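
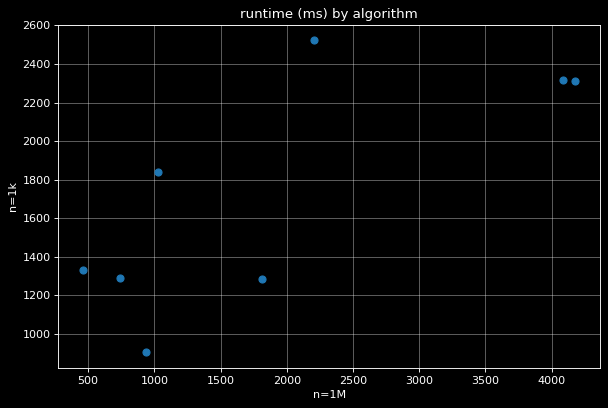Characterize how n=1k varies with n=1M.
Points are positively correlated; strong (|r| ≈ 0.8).

positive, strong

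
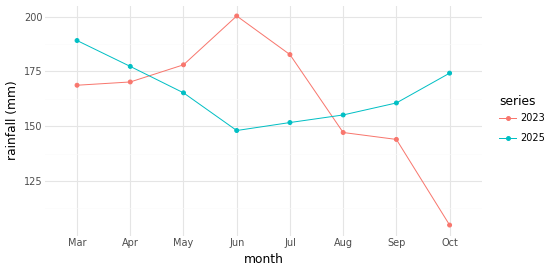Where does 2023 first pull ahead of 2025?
May

Apr: 2023 ≈ 170 vs 2025 ≈ 180 (not yet); May: 2023 ≈ 180 vs 2025 ≈ 170 (first crossover).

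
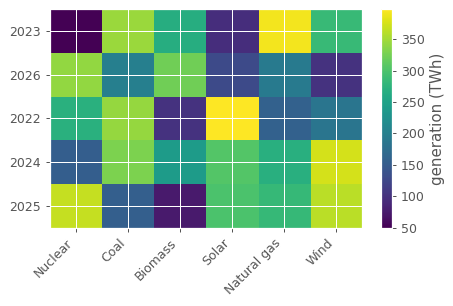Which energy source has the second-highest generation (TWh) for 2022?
Coal

Top 3 for 2022: Solar ≈ 400, Coal ≈ 350, Nuclear ≈ 250.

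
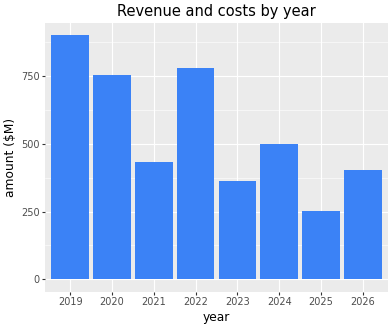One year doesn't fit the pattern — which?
2019 ≈ 900; the rest sit between ≈ 300 and ≈ 800.

2019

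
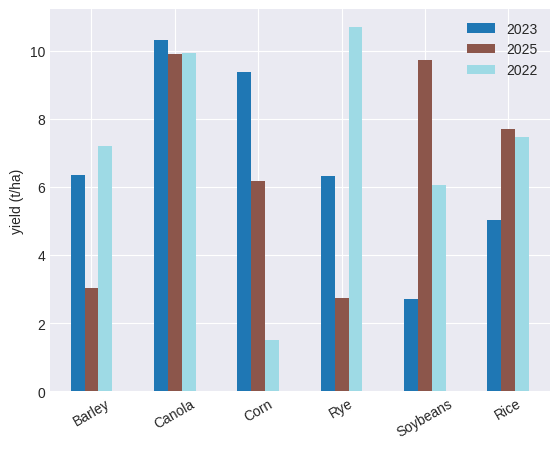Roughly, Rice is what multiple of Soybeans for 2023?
Rice ≈ 5, Soybeans ≈ 3; 5/3 ≈ 1.67.

≈ 1.67×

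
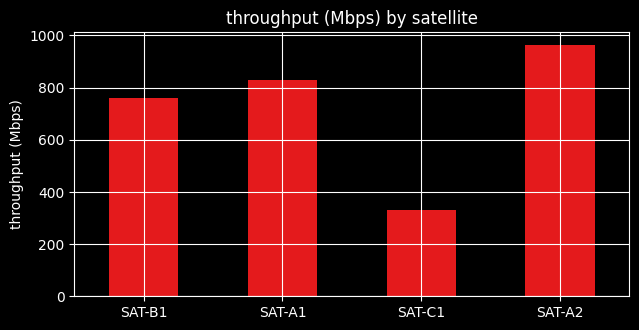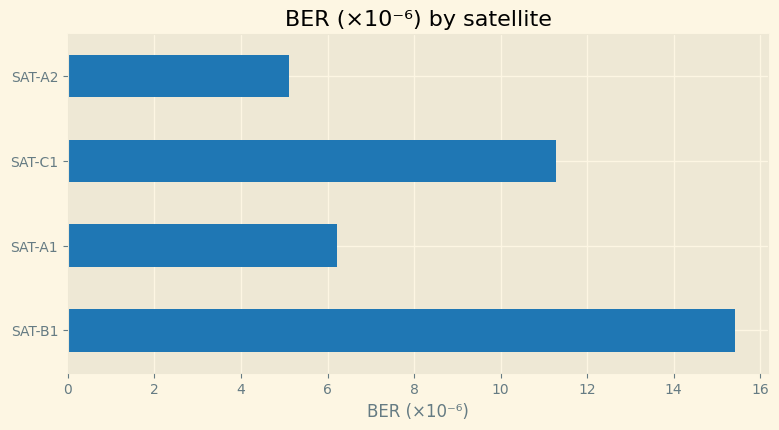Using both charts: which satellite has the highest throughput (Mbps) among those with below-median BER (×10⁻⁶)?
Chart 2 median BER (×10⁻⁶) ≈ 8; below-median satellites: SAT-A1, SAT-A2. Among those, SAT-A2 has the highest throughput (Mbps) (≈ 1000).

SAT-A2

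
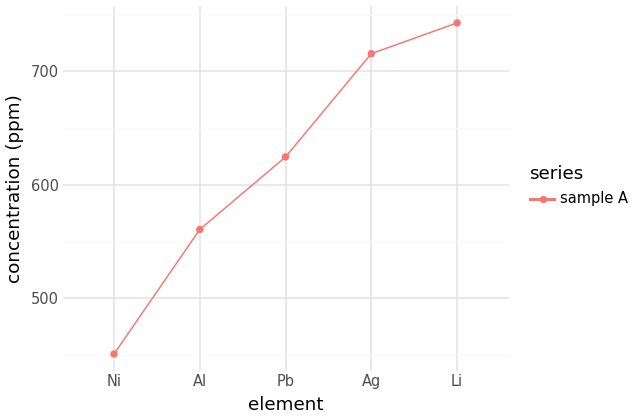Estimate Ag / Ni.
Ag ≈ 725, Ni ≈ 450; 725/450 ≈ 1.61.

≈ 1.61×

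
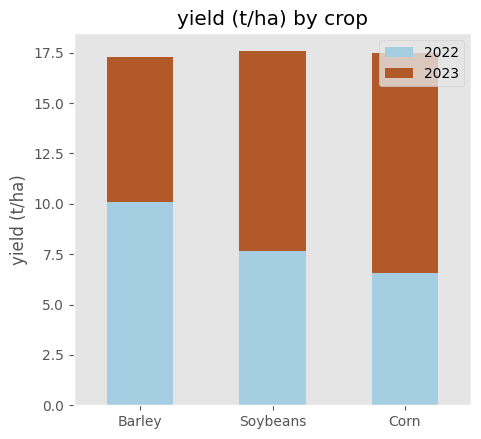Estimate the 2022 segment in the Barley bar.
≈ 10

2022 top ≈ 10, bottom ≈ 0; segment ≈ 10.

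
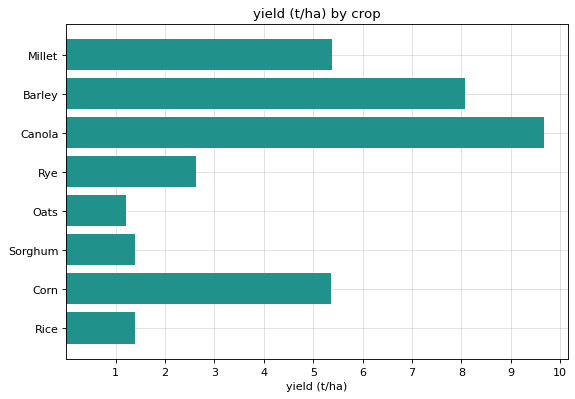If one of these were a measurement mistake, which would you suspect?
Canola ≈ 10; the rest sit between ≈ 1 and ≈ 8.

Canola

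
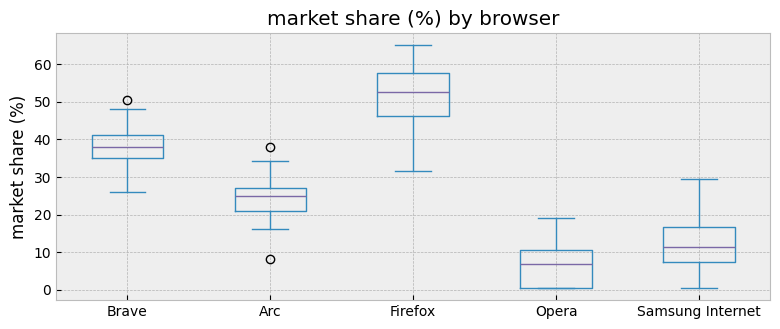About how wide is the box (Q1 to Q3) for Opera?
Q3 ≈ 10, Q1 ≈ 0; IQR ≈ 10.

≈ 10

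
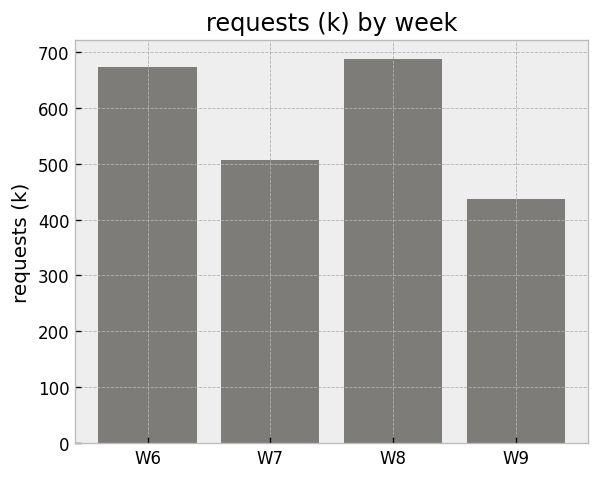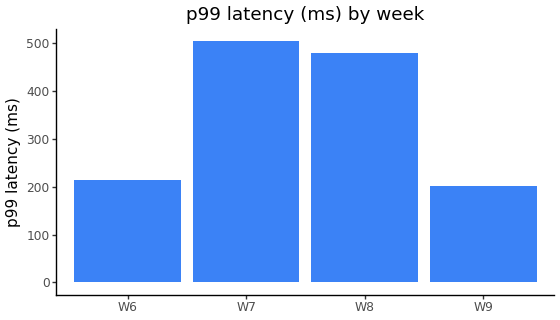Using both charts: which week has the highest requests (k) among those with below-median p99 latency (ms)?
W6

Chart 2 median p99 latency (ms) ≈ 350; below-median weeks: W6, W9. Among those, W6 has the highest requests (k) (≈ 700).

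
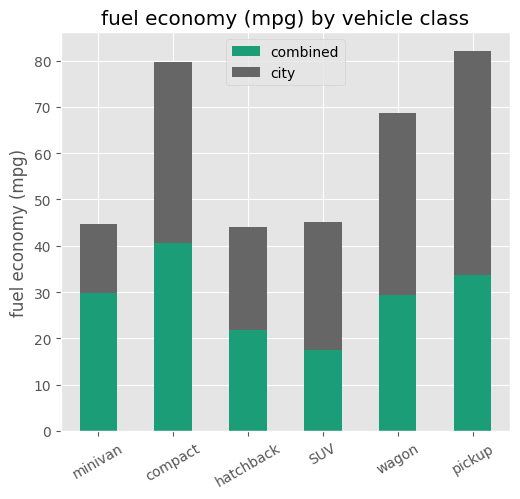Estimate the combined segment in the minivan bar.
≈ 30

combined top ≈ 30, bottom ≈ 0; segment ≈ 30.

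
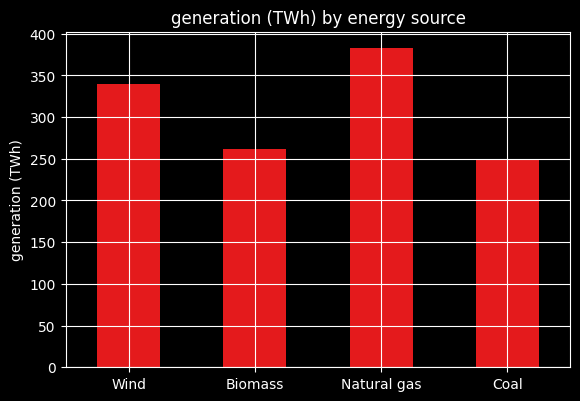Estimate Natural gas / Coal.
Natural gas ≈ 400, Coal ≈ 250; 400/250 ≈ 1.6.

≈ 1.6×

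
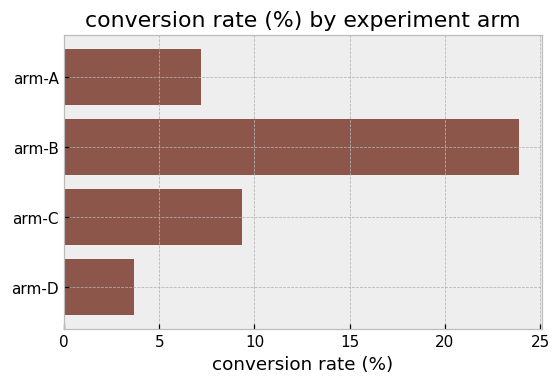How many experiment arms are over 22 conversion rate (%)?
1

Above 22: arm-B.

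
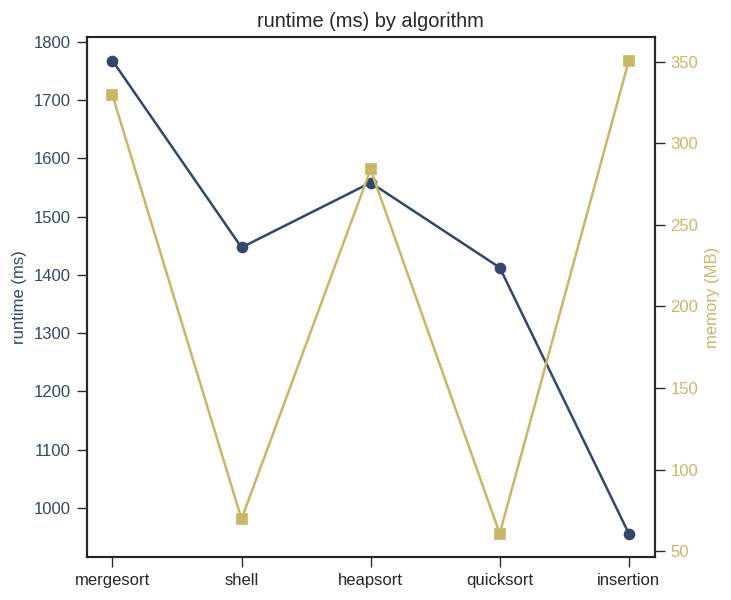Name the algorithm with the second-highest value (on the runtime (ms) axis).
heapsort

Top 3 (on the runtime (ms) axis): mergesort ≈ 1800, heapsort ≈ 1600, shell ≈ 1400.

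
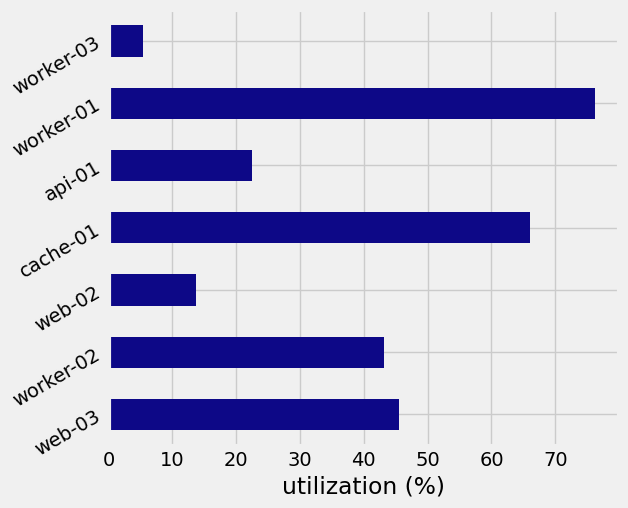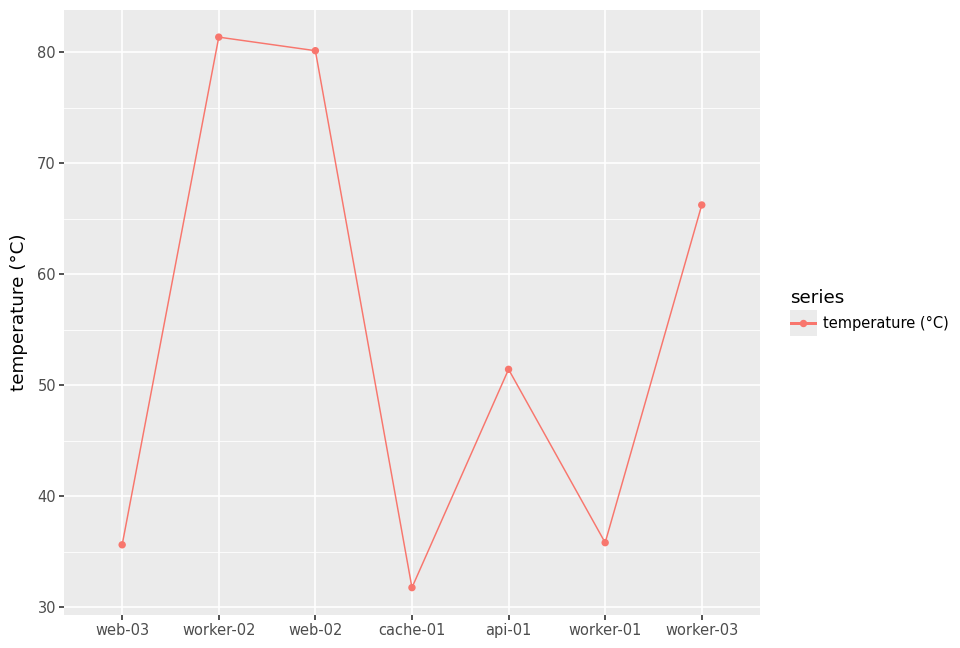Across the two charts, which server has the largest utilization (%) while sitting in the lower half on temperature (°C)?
Chart 2 median temperature (°C) ≈ 50; below-median servers: web-03, cache-01, worker-01. Among those, worker-01 has the highest utilization (%) (≈ 80).

worker-01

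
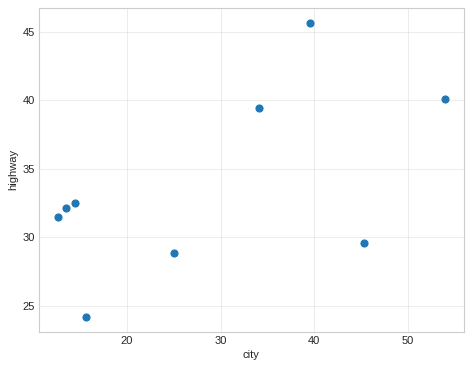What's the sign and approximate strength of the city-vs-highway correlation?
positive, moderate

Points are positively correlated; moderate (|r| ≈ 0.6).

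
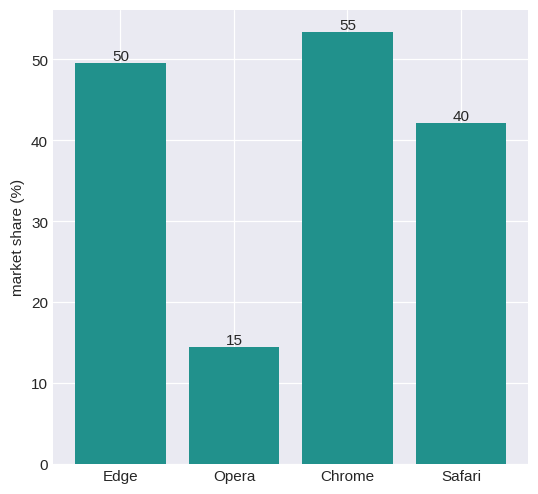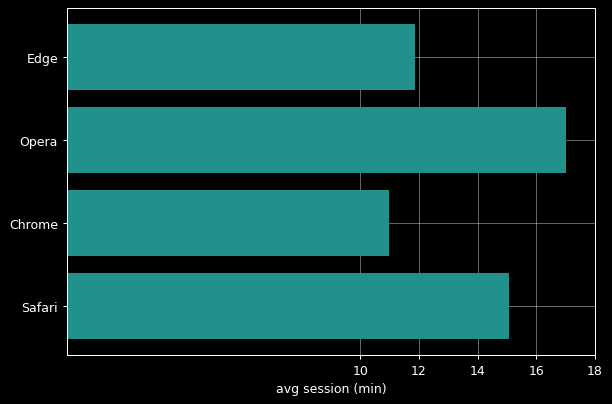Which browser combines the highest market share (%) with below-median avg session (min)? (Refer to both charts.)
Chrome

Chart 2 median avg session (min) ≈ 14; below-median browsers: Edge, Chrome. Among those, Chrome has the highest market share (%) (≈ 55).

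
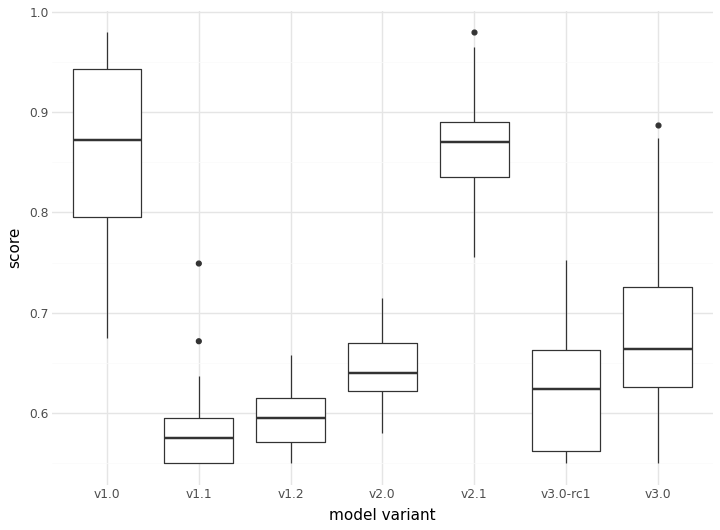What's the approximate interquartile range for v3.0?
Q3 ≈ 0.75, Q1 ≈ 0.65; IQR ≈ 0.10.

≈ 0.10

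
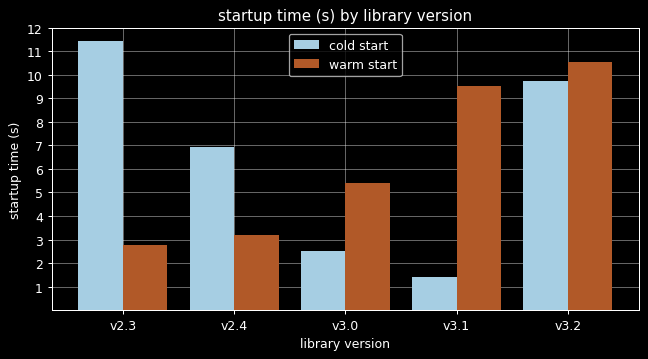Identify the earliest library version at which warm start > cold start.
v3.0

v2.4: warm start ≈ 3 vs cold start ≈ 7 (not yet); v3.0: warm start ≈ 5 vs cold start ≈ 3 (first crossover).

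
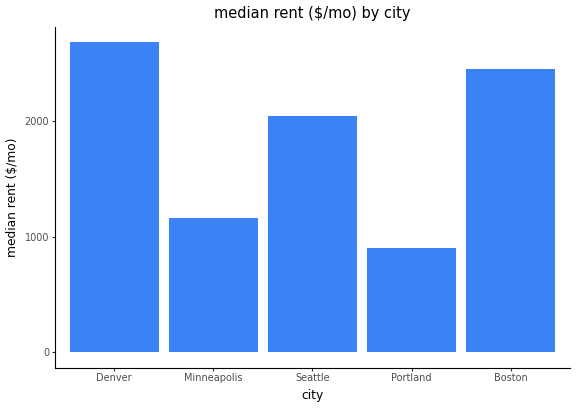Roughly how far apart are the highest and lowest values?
Max Denver ≈ 2500, min Portland ≈ 1000; range ≈ 1500.

≈ 1500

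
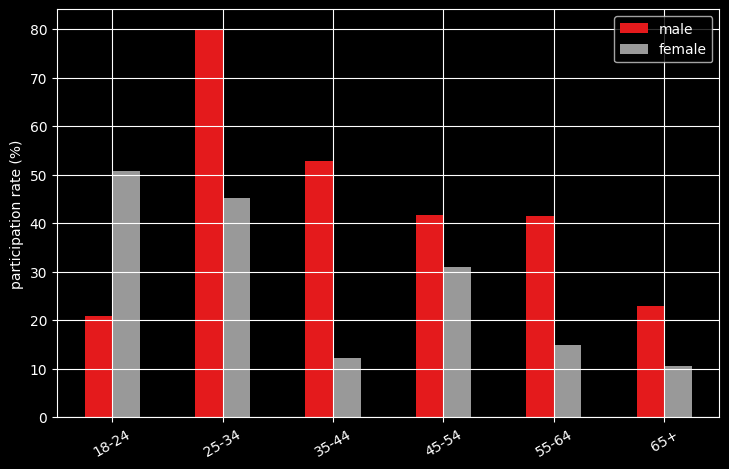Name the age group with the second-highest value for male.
Top 3 for male: 25-34 ≈ 80, 35-44 ≈ 50, 45-54 ≈ 40.

35-44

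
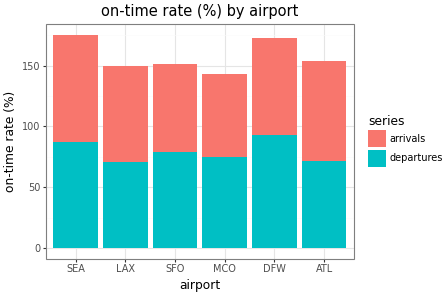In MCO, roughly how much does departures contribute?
departures top ≈ 80, bottom ≈ 0; segment ≈ 80.

≈ 80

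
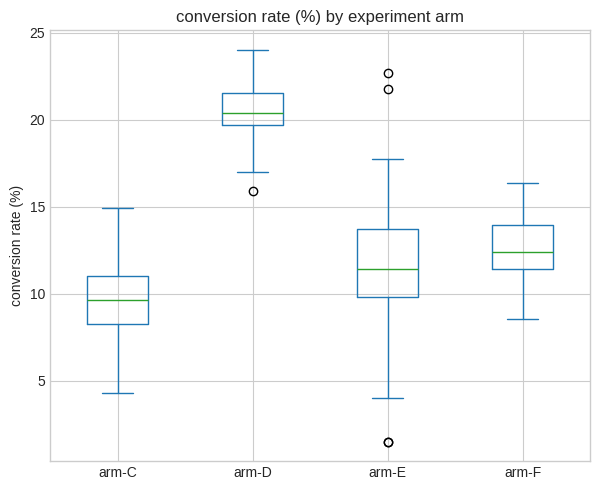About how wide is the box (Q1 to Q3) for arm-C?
Q3 ≈ 11, Q1 ≈ 8; IQR ≈ 3.

≈ 3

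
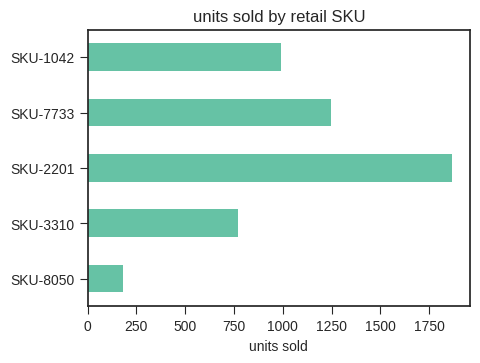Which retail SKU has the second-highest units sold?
SKU-7733

Top 3: SKU-2201 ≈ 1800, SKU-7733 ≈ 1200, SKU-1042 ≈ 1000.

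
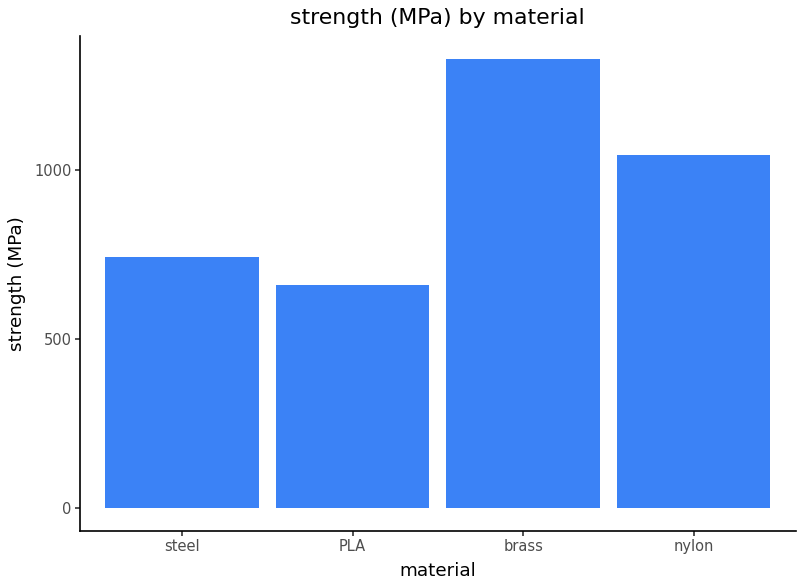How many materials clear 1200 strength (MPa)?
Above 1200: brass.

1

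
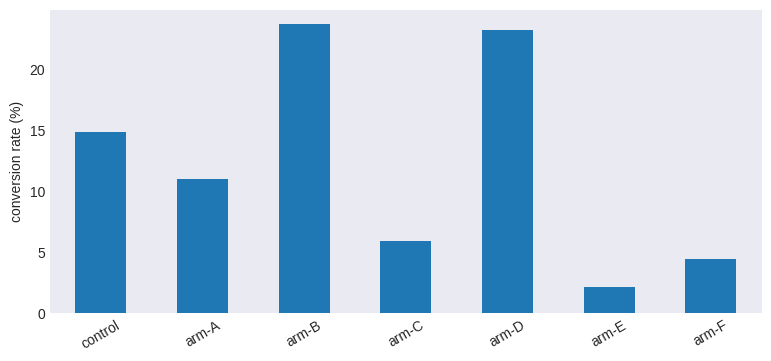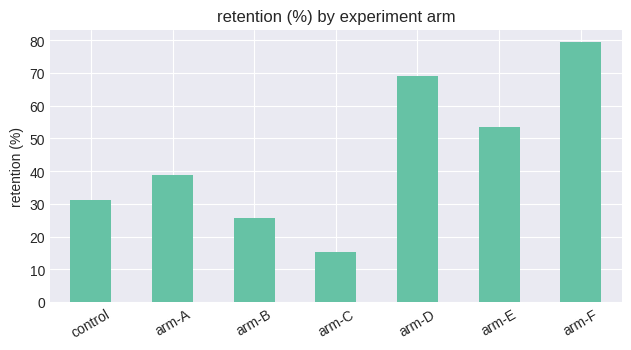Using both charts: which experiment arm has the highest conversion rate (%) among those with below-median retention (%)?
Chart 2 median retention (%) ≈ 40; below-median experiment arms: control, arm-B, arm-C. Among those, arm-B has the highest conversion rate (%) (≈ 25).

arm-B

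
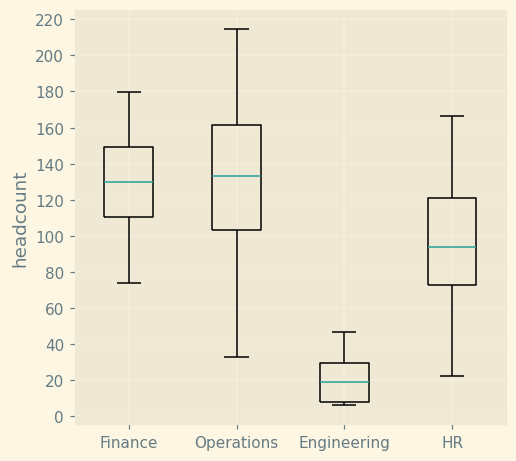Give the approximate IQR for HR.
≈ 40

Q3 ≈ 120, Q1 ≈ 80; IQR ≈ 40.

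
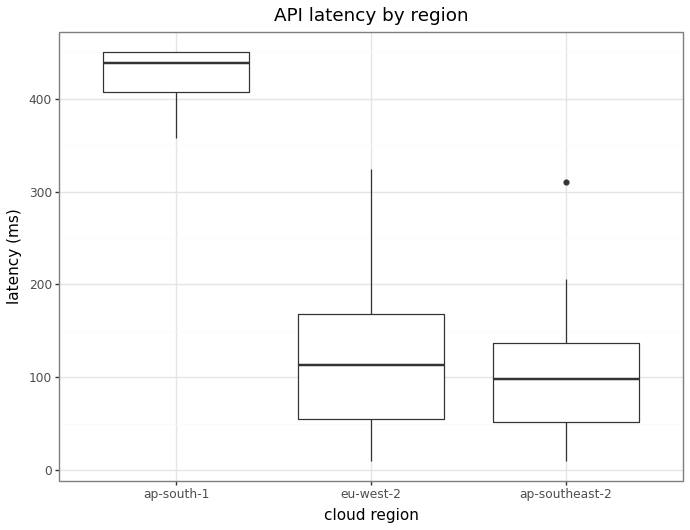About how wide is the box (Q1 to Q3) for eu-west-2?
Q3 ≈ 150, Q1 ≈ 50; IQR ≈ 100.

≈ 100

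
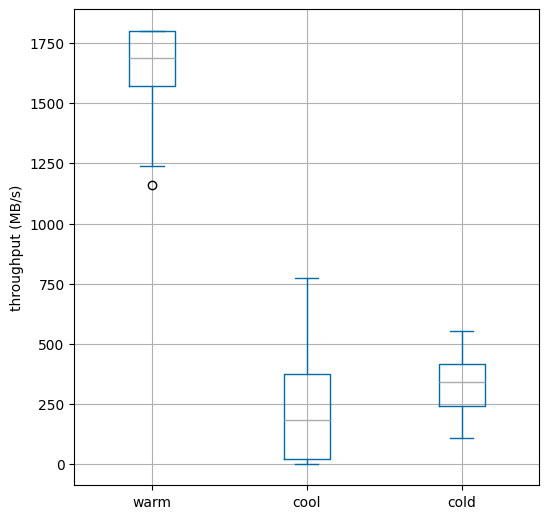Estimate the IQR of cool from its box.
Q3 ≈ 400, Q1 ≈ 0; IQR ≈ 400.

≈ 400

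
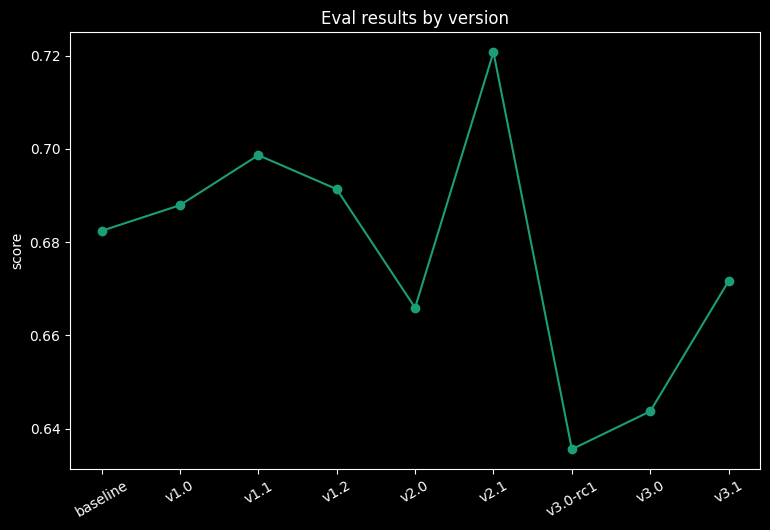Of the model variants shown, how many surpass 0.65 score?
7

Above 0.65: baseline, v1.0, v1.1, v1.2, v2.0, v2.1, v3.1.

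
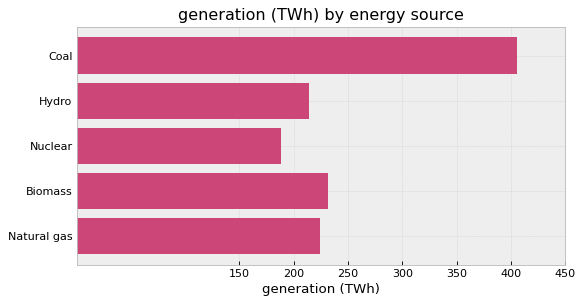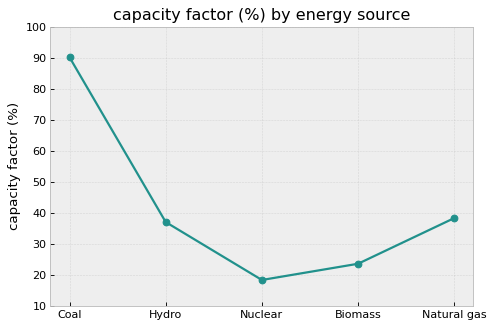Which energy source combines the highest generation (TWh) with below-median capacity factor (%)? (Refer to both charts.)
Biomass

Chart 2 median capacity factor (%) ≈ 40; below-median energy sources: Nuclear, Biomass. Among those, Biomass has the highest generation (TWh) (≈ 250).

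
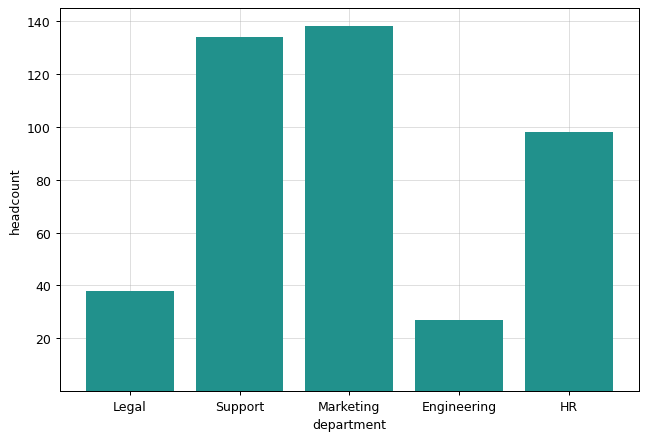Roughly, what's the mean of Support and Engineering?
(140 + 20) / 2 ≈ 80.

≈ 80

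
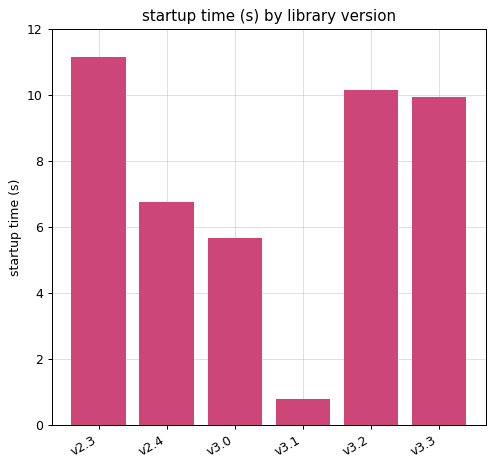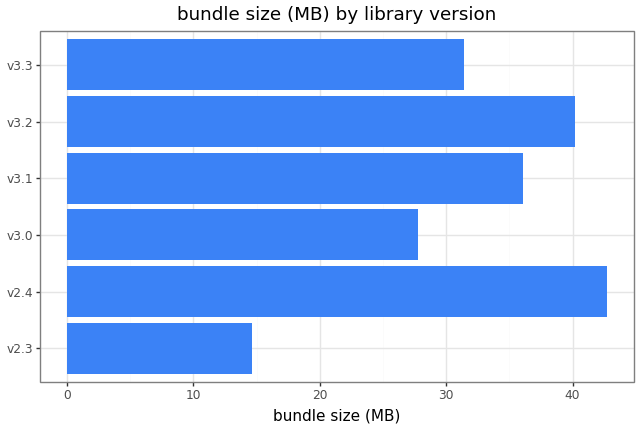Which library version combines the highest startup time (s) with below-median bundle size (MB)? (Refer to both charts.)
Chart 2 median bundle size (MB) ≈ 35; below-median library versions: v2.3, v3.0, v3.3. Among those, v2.3 has the highest startup time (s) (≈ 12).

v2.3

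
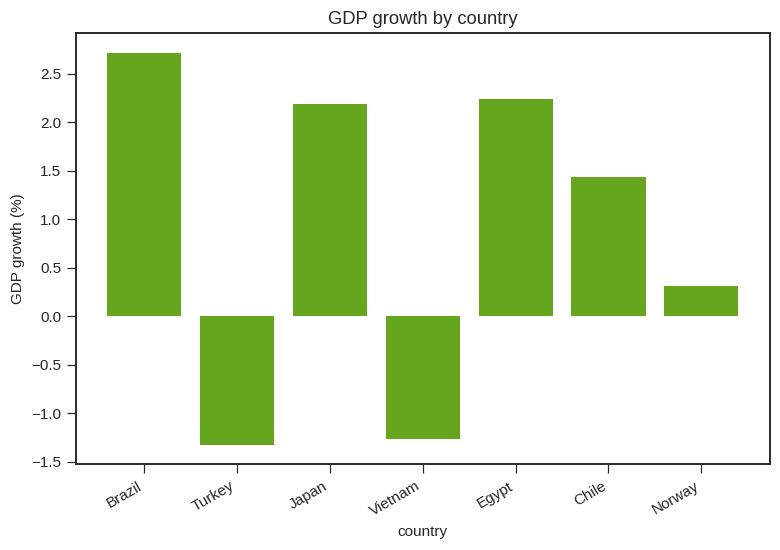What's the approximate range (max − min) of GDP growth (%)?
Max Brazil ≈ 2.5, min Turkey ≈ -1.5; range ≈ 4.0.

≈ 4.0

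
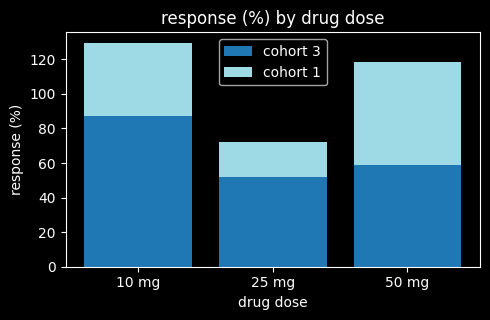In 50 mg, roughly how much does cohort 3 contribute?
≈ 60

cohort 3 top ≈ 60, bottom ≈ 0; segment ≈ 60.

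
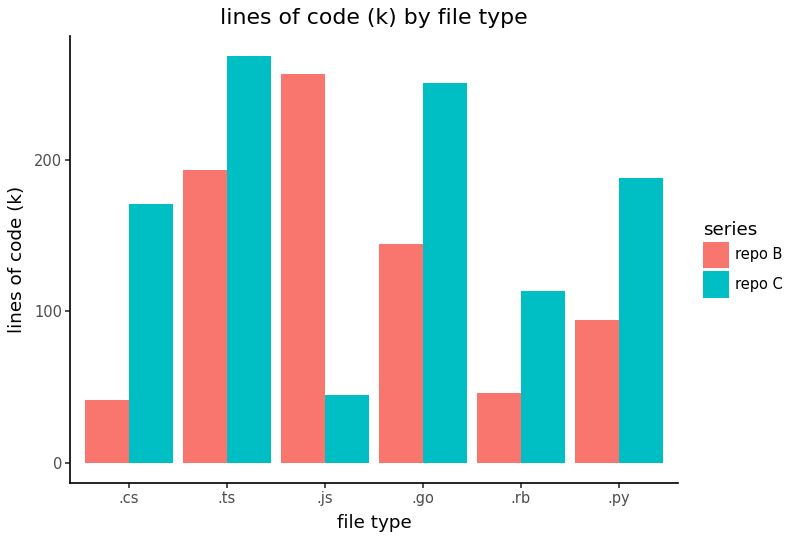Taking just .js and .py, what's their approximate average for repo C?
≈ 125

(50 + 200) / 2 ≈ 125.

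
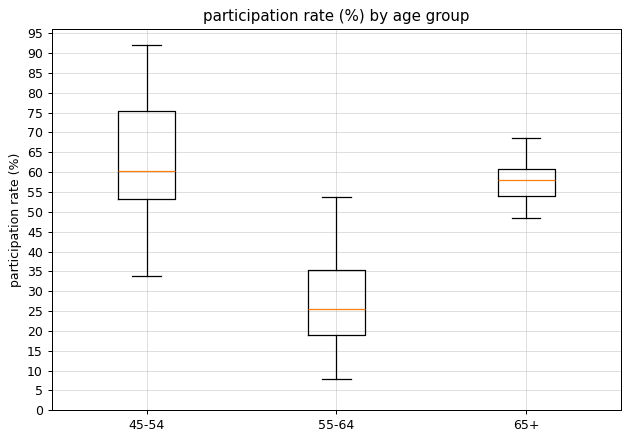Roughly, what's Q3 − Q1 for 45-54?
≈ 20

Q3 ≈ 75, Q1 ≈ 55; IQR ≈ 20.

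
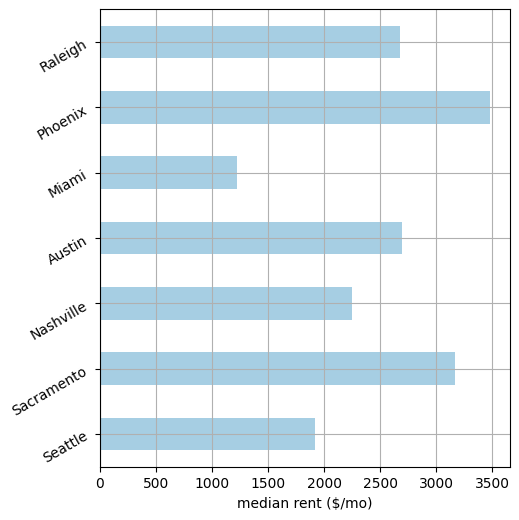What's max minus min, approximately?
Max Phoenix ≈ 3500, min Miami ≈ 1000; range ≈ 2500.

≈ 2500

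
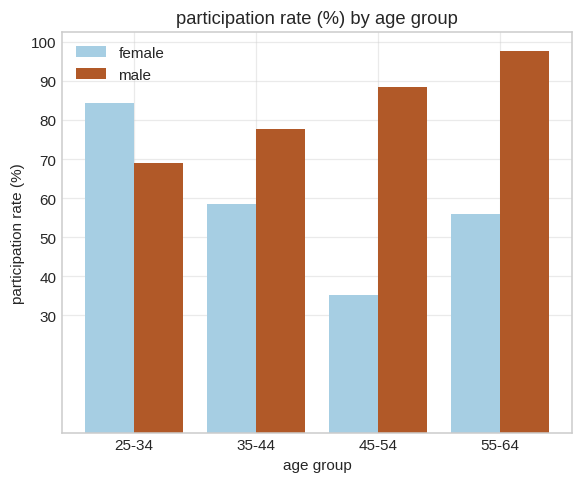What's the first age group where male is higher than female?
35-44

25-34: male ≈ 70 vs female ≈ 80 (not yet); 35-44: male ≈ 80 vs female ≈ 60 (first crossover).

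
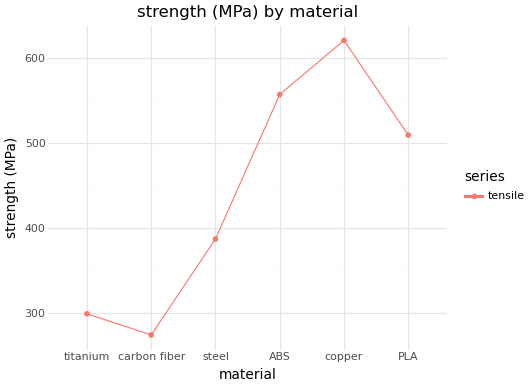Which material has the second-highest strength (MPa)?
Top 3: copper ≈ 600, ABS ≈ 550, PLA ≈ 500.

ABS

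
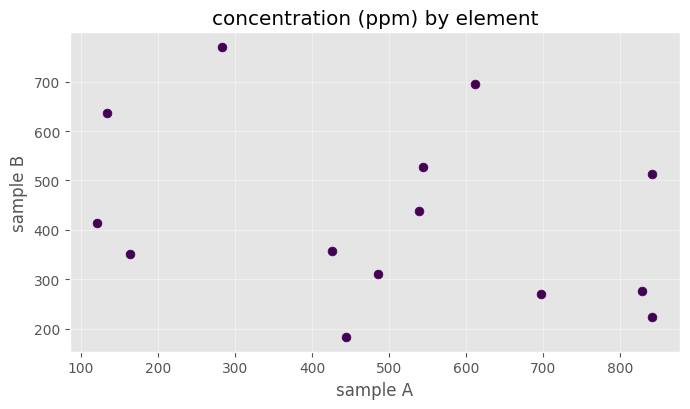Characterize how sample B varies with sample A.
negative, weak

Points are negatively correlated; weak (|r| ≈ 0.3).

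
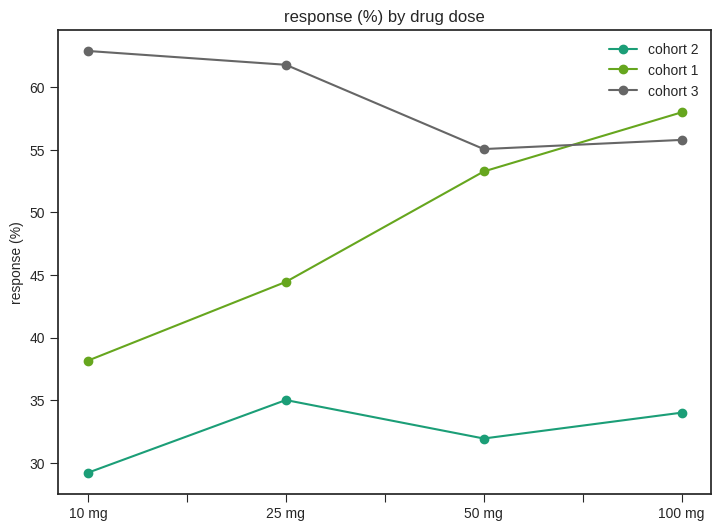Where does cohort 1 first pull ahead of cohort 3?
100 mg

50 mg: cohort 1 ≈ 55 vs cohort 3 ≈ 55 (not yet); 100 mg: cohort 1 ≈ 60 vs cohort 3 ≈ 55 (first crossover).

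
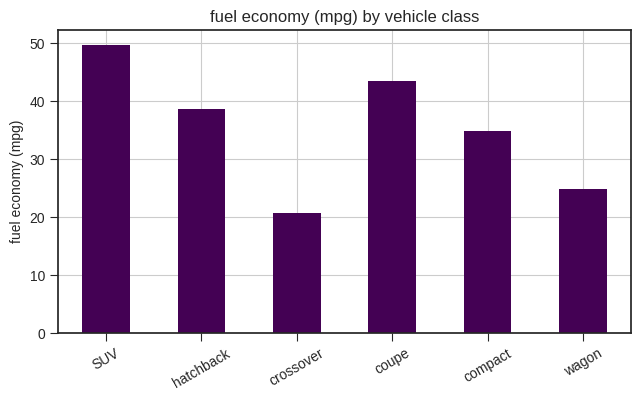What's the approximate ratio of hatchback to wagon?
≈ 1.6×

hatchback ≈ 40, wagon ≈ 25; 40/25 ≈ 1.6.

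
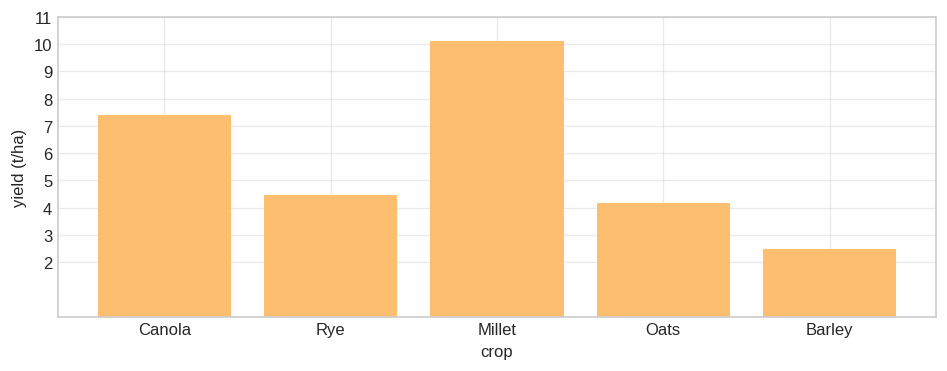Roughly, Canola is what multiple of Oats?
≈ 1.75×

Canola ≈ 7, Oats ≈ 4; 7/4 ≈ 1.75.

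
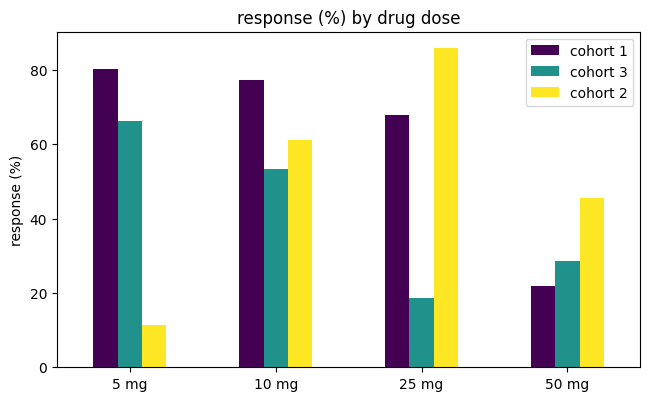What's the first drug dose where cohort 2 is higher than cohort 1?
25 mg

10 mg: cohort 2 ≈ 60 vs cohort 1 ≈ 80 (not yet); 25 mg: cohort 2 ≈ 90 vs cohort 1 ≈ 70 (first crossover).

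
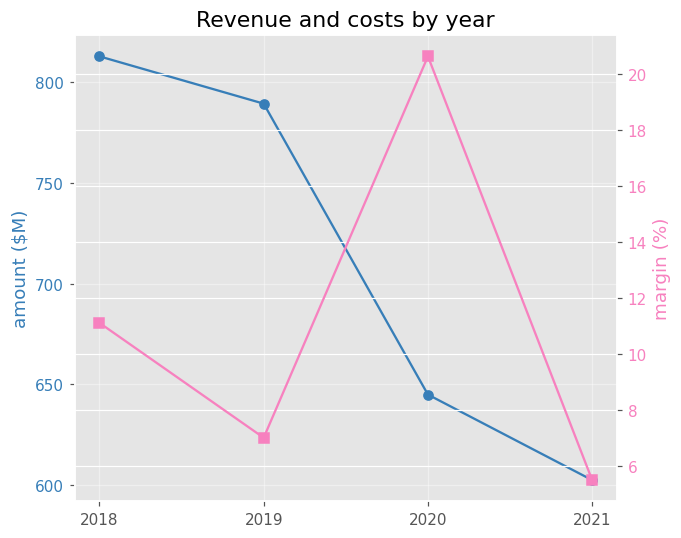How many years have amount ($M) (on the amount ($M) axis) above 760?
2

Above 760: 2018, 2019.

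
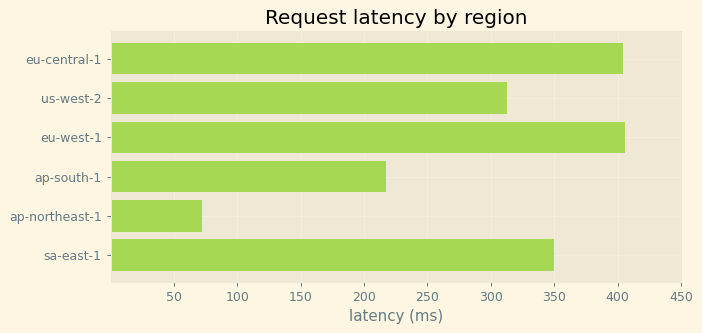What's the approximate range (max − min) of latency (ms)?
Max eu-west-1 ≈ 400, min ap-northeast-1 ≈ 50; range ≈ 350.

≈ 350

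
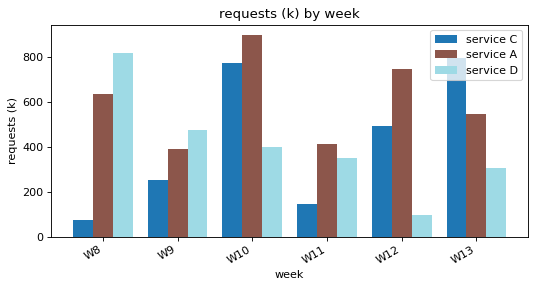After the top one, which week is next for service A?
W12

Top 3 for service A: W10 ≈ 900, W12 ≈ 700, W8 ≈ 600.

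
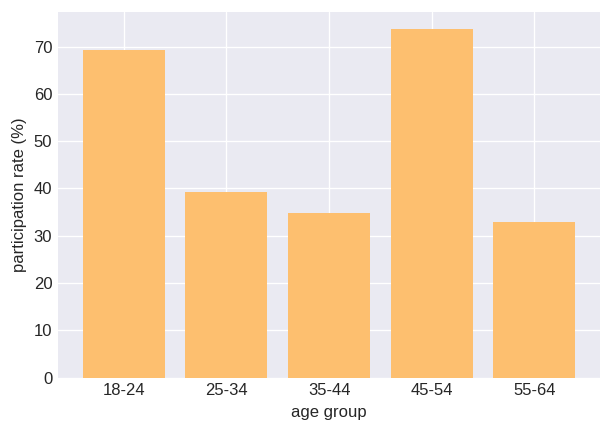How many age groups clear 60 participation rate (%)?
Above 60: 18-24, 45-54.

2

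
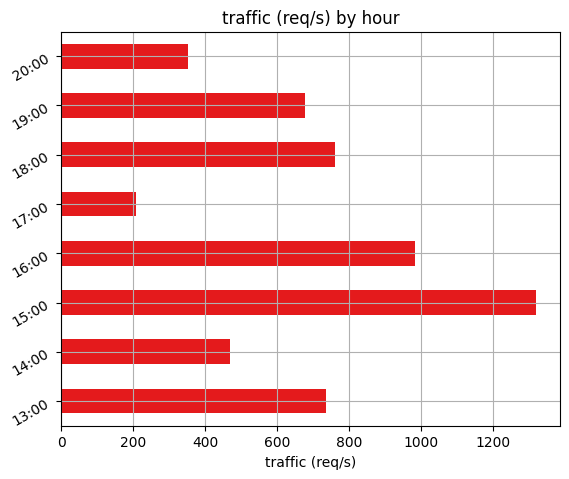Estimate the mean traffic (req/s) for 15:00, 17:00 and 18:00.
(1400 + 200 + 800) / 3 ≈ 800.

≈ 800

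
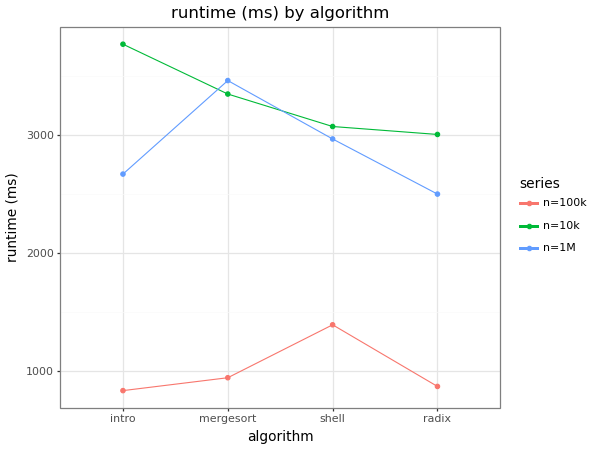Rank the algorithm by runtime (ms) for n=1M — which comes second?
shell

Top 3 for n=1M: mergesort ≈ 3500, shell ≈ 3000, intro ≈ 2500.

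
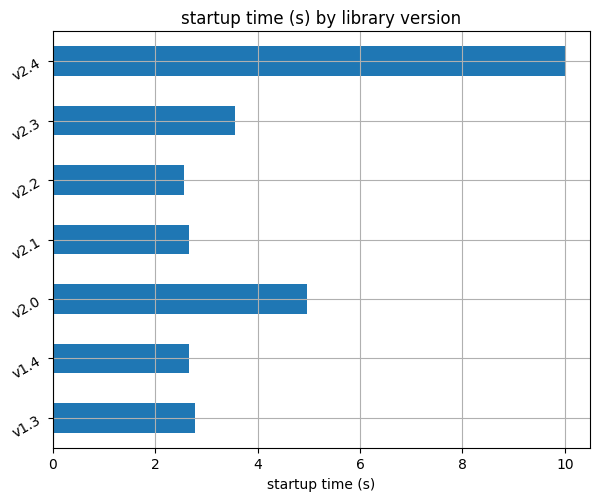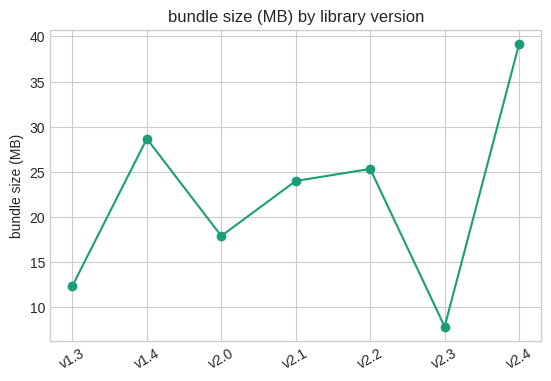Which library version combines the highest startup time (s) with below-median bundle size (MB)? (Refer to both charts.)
v2.0

Chart 2 median bundle size (MB) ≈ 25; below-median library versions: v1.3, v2.0, v2.3. Among those, v2.0 has the highest startup time (s) (≈ 5).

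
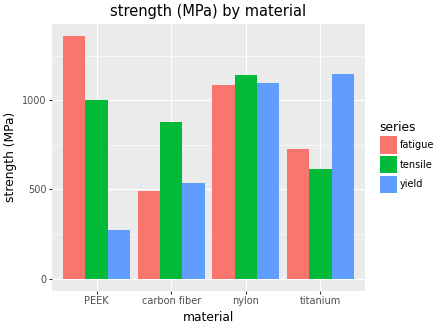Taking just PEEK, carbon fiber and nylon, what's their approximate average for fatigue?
(1400 + 400 + 1000) / 3 ≈ 933.

≈ 933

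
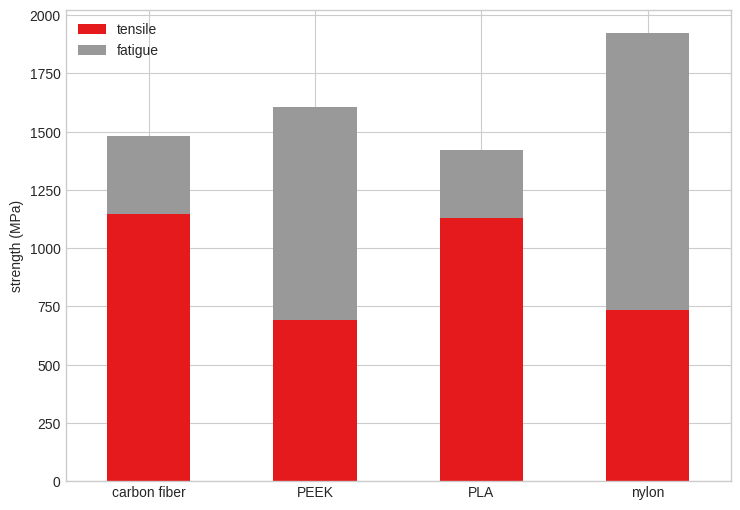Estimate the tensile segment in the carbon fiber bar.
≈ 1200

tensile top ≈ 1200, bottom ≈ 0; segment ≈ 1200.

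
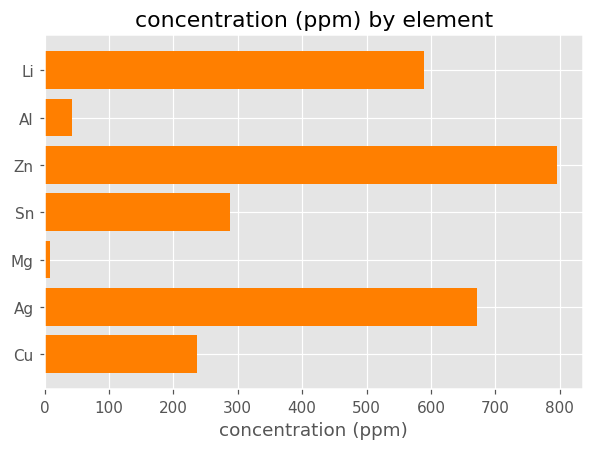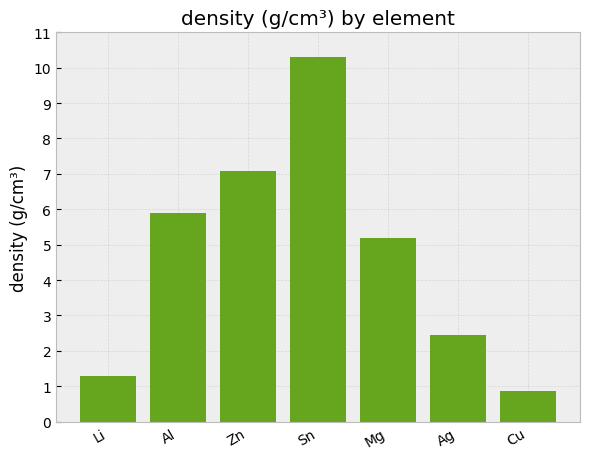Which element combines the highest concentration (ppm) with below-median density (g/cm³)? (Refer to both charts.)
Ag

Chart 2 median density (g/cm³) ≈ 5; below-median elements: Li, Ag, Cu. Among those, Ag has the highest concentration (ppm) (≈ 700).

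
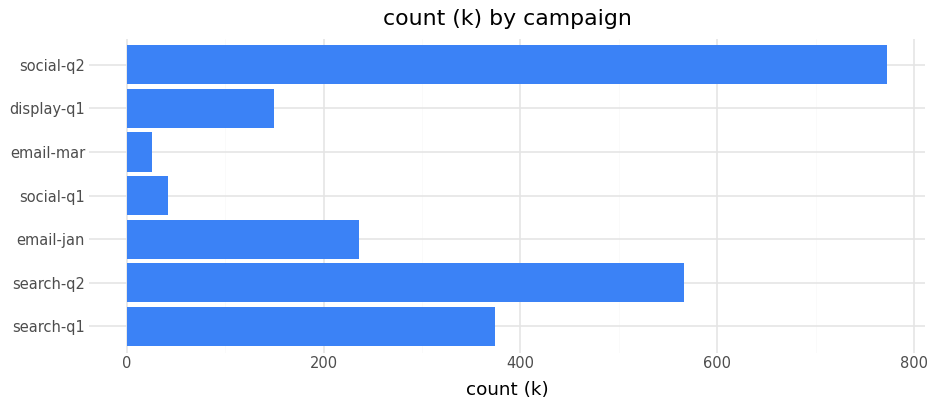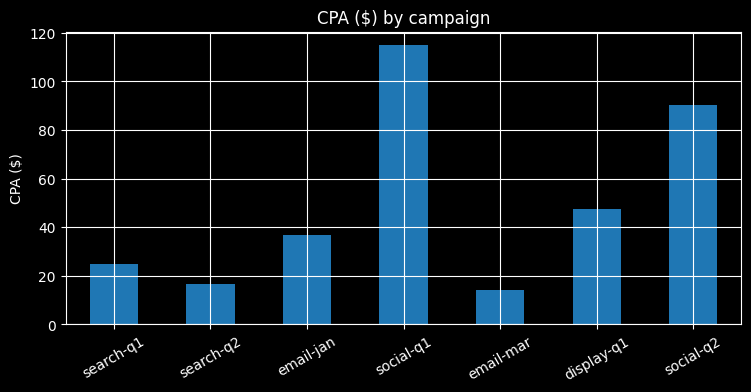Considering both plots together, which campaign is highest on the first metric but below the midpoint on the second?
Chart 2 median CPA ($) ≈ 40; below-median campaigns: search-q1, search-q2, email-mar. Among those, search-q2 has the highest count (k) (≈ 600).

search-q2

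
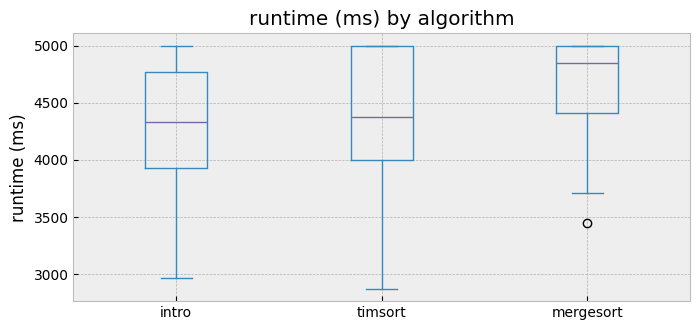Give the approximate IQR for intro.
Q3 ≈ 4750, Q1 ≈ 3950; IQR ≈ 800.

≈ 800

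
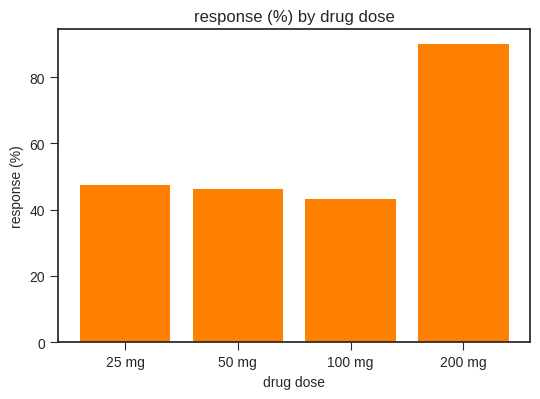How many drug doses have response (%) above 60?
1

Above 60: 200 mg.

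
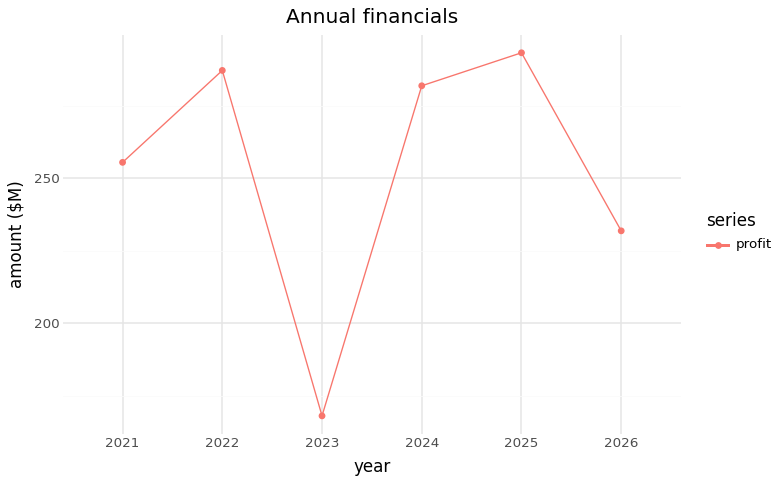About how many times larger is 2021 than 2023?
≈ 1.62×

2021 ≈ 260, 2023 ≈ 160; 260/160 ≈ 1.62.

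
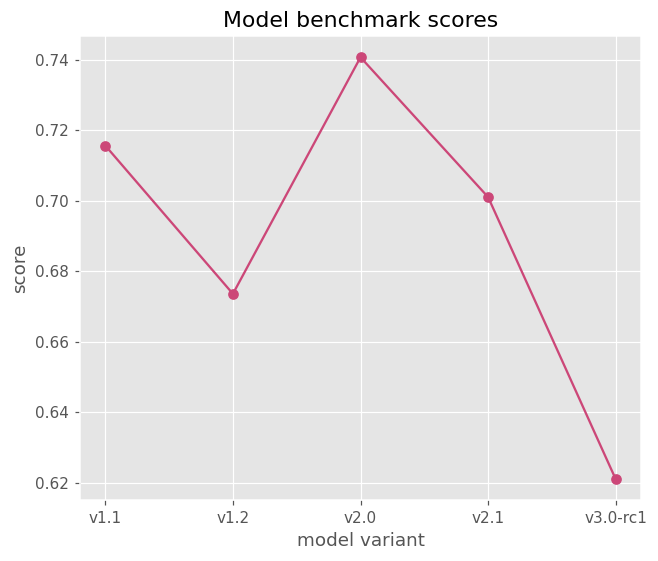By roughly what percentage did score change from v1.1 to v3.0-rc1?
≈ -13.9%

v1.1 ≈ 0.72, v3.0-rc1 ≈ 0.62; (0.62 − 0.72) / 0.72 ≈ -13.9%.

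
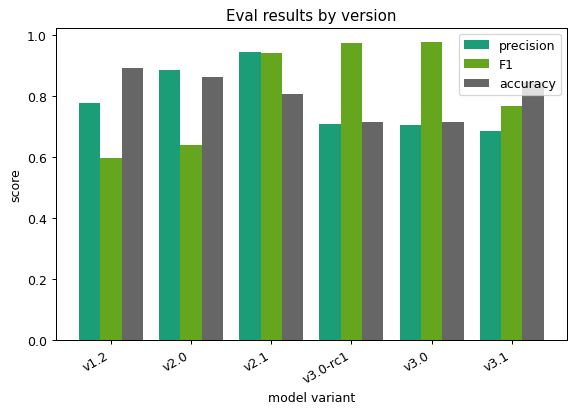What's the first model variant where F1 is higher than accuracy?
v2.1

v2.0: F1 ≈ 0.6 vs accuracy ≈ 0.9 (not yet); v2.1: F1 ≈ 0.9 vs accuracy ≈ 0.8 (first crossover).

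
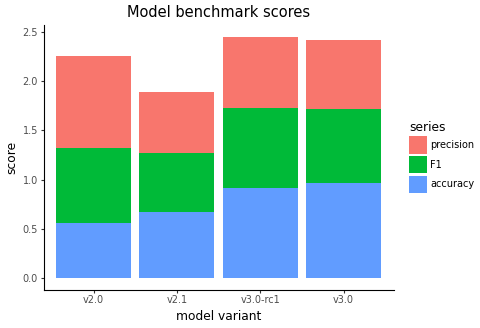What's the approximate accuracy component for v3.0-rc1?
≈ 1.0

accuracy top ≈ 1.0, bottom ≈ 0.0; segment ≈ 1.0.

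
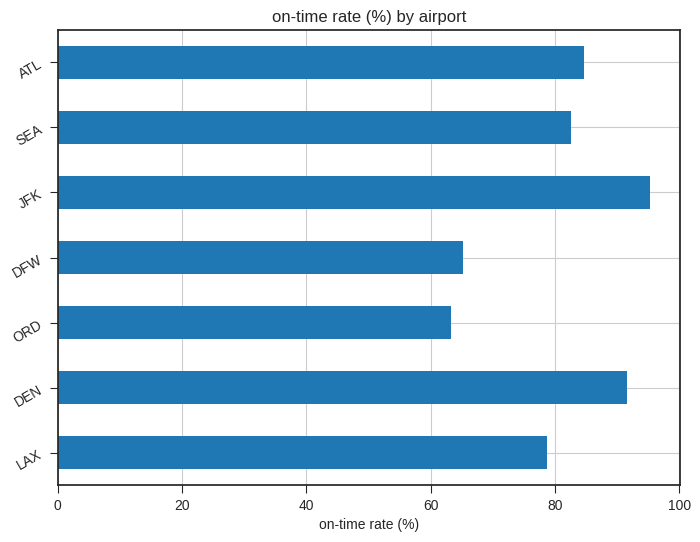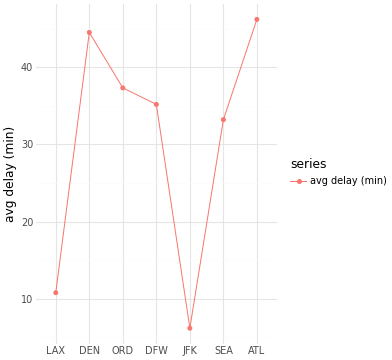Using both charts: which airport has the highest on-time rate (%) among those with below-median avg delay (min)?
Chart 2 median avg delay (min) ≈ 35; below-median airports: LAX, JFK, SEA. Among those, JFK has the highest on-time rate (%) (≈ 100).

JFK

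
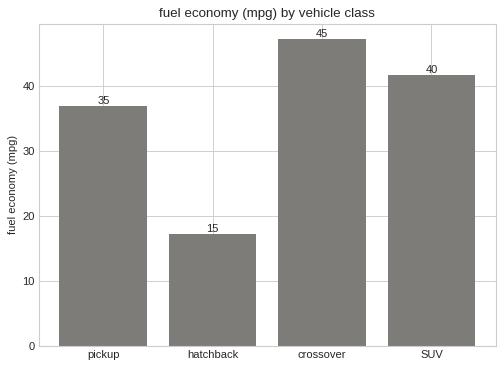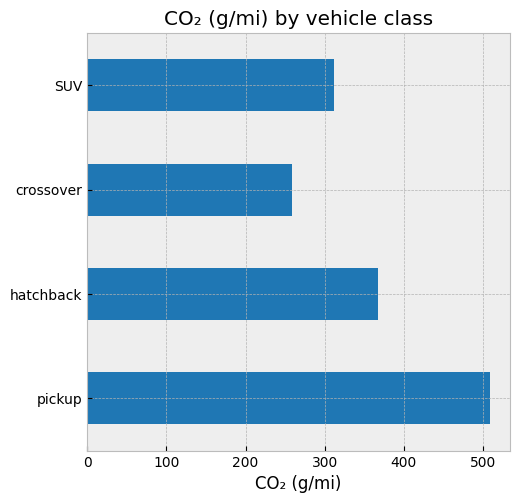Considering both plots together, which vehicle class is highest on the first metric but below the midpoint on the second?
Chart 2 median CO₂ (g/mi) ≈ 350; below-median vehicle classes: crossover, SUV. Among those, crossover has the highest fuel economy (mpg) (≈ 45).

crossover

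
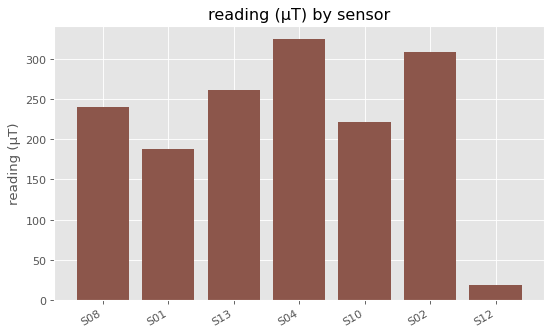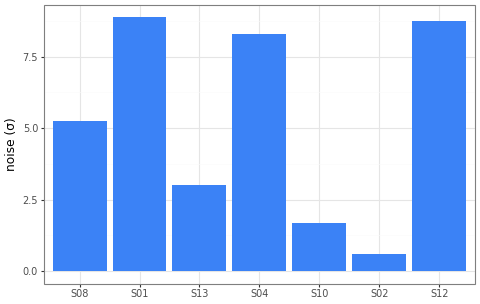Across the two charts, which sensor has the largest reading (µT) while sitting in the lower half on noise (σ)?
S02

Chart 2 median noise (σ) ≈ 5; below-median sensors: S13, S10, S02. Among those, S02 has the highest reading (µT) (≈ 300).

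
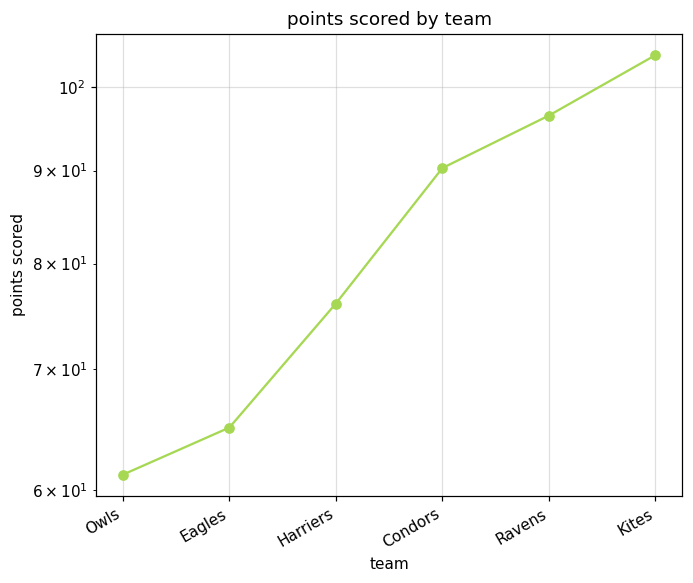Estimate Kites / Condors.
≈ 1.17×

Kites ≈ 105, Condors ≈ 90; 105/90 ≈ 1.17.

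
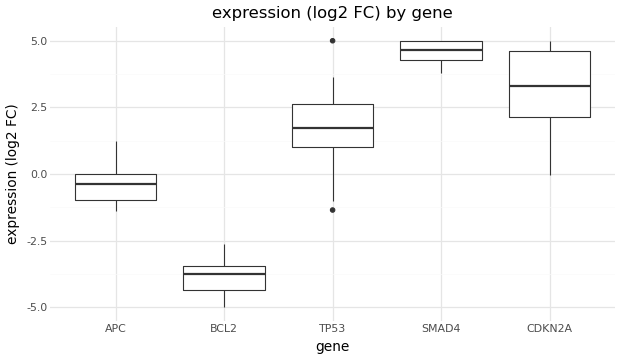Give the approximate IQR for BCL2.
≈ 1

Q3 ≈ -3, Q1 ≈ -4; IQR ≈ 1.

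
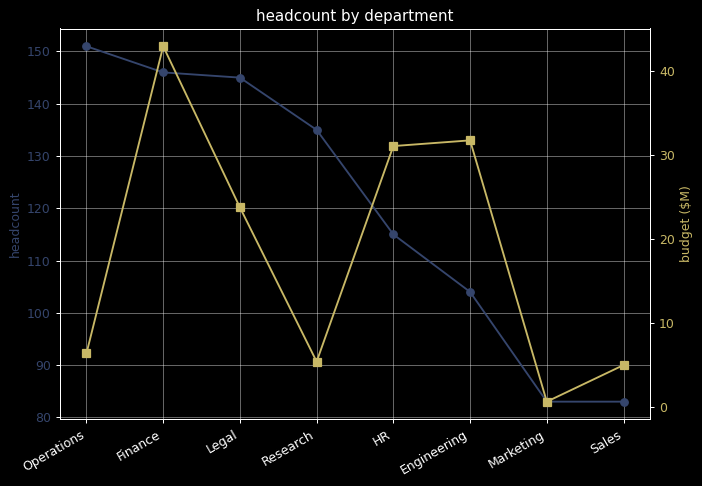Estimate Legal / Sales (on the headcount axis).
≈ 1.75×

Legal ≈ 140, Sales ≈ 80; 140/80 ≈ 1.75.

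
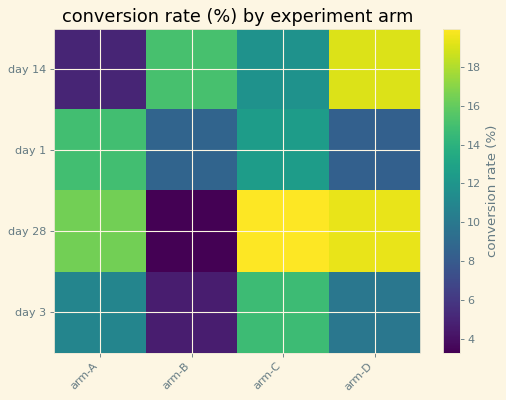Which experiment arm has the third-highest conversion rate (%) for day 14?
arm-C

Top 4 for day 14: arm-D ≈ 20, arm-B ≈ 16, arm-C ≈ 12, arm-A ≈ 6.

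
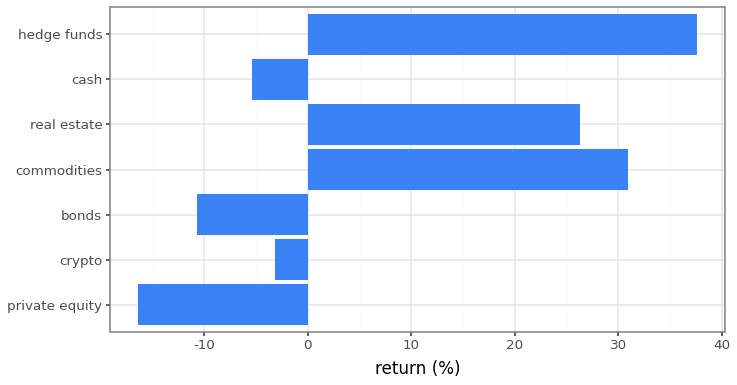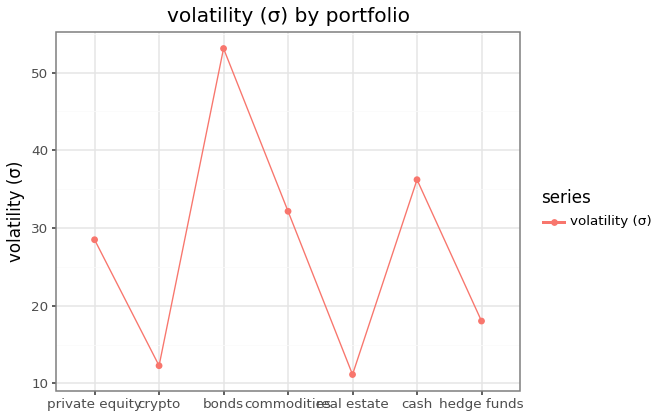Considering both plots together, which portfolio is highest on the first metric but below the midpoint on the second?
hedge funds

Chart 2 median volatility (σ) ≈ 30; below-median portfolios: crypto, real estate, hedge funds. Among those, hedge funds has the highest return (%) (≈ 40).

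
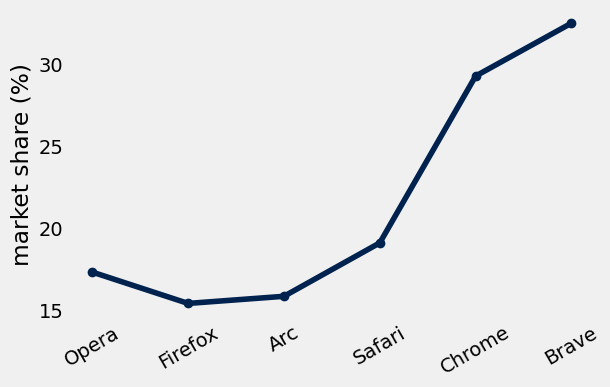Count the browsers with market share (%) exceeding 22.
2

Above 22: Chrome, Brave.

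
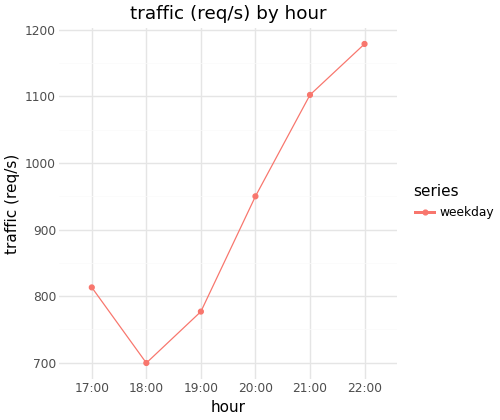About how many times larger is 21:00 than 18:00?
≈ 1.57×

21:00 ≈ 1100, 18:00 ≈ 700; 1100/700 ≈ 1.57.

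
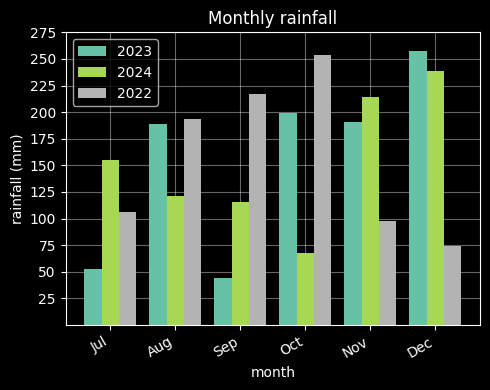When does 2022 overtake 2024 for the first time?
Jul: 2022 ≈ 100 vs 2024 ≈ 150 (not yet); Aug: 2022 ≈ 200 vs 2024 ≈ 125 (first crossover).

Aug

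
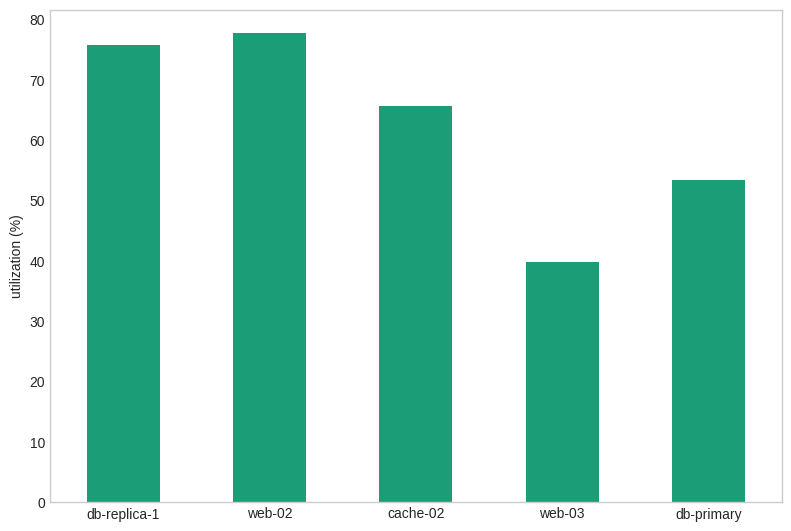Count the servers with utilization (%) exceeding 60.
3

Above 60: db-replica-1, web-02, cache-02.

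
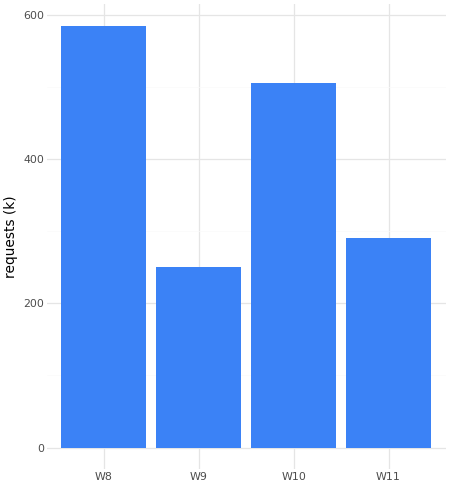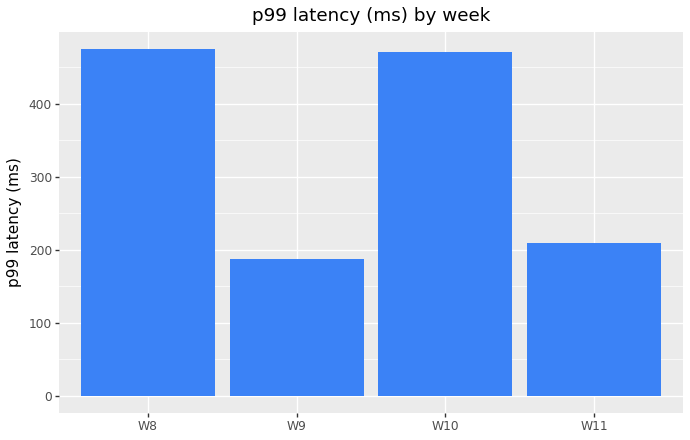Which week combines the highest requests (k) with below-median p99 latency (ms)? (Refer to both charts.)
W11

Chart 2 median p99 latency (ms) ≈ 350; below-median weeks: W9, W11. Among those, W11 has the highest requests (k) (≈ 300).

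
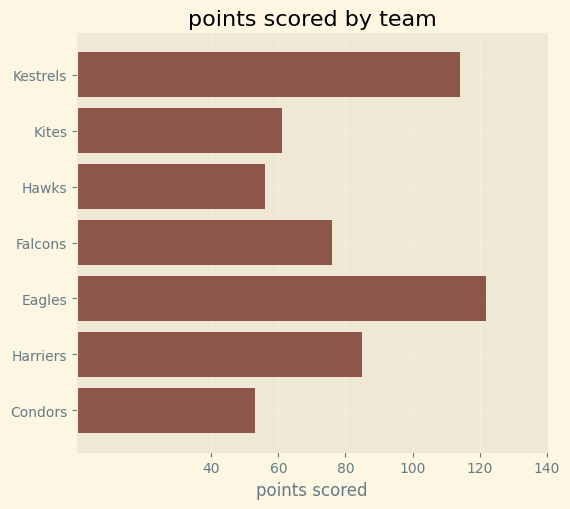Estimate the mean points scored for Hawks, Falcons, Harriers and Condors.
≈ 70

(60 + 80 + 80 + 60) / 4 ≈ 70.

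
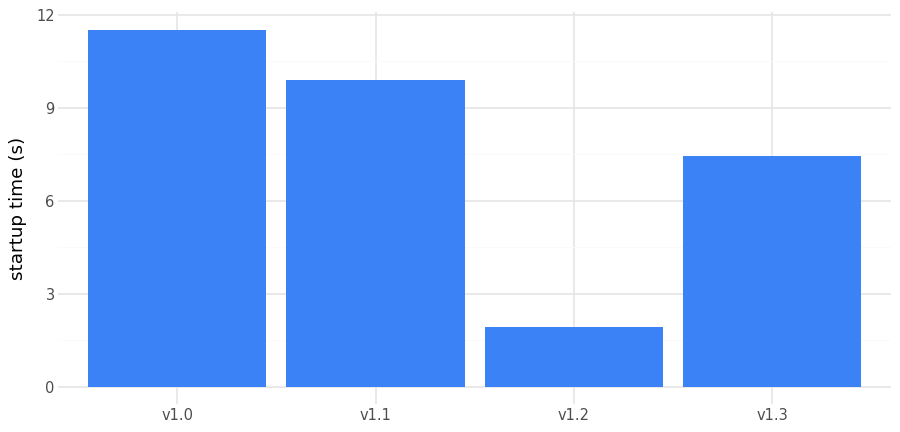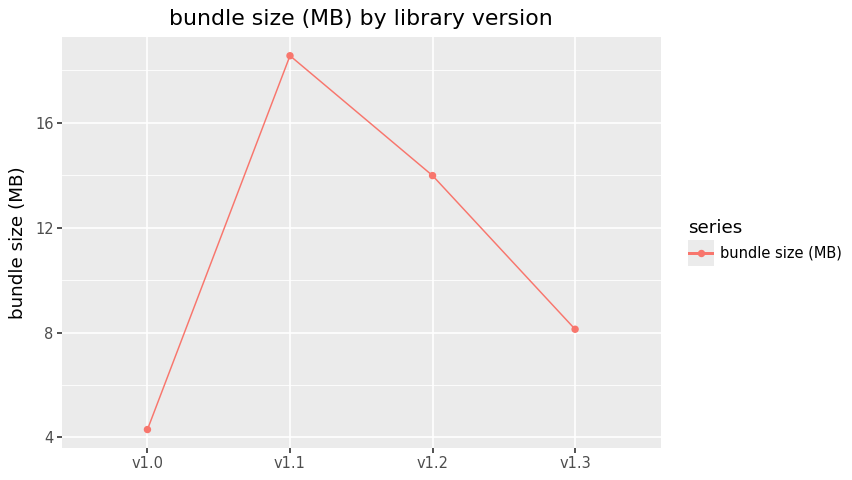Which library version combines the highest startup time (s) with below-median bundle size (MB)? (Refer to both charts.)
Chart 2 median bundle size (MB) ≈ 12; below-median library versions: v1.0, v1.3. Among those, v1.0 has the highest startup time (s) (≈ 12).

v1.0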